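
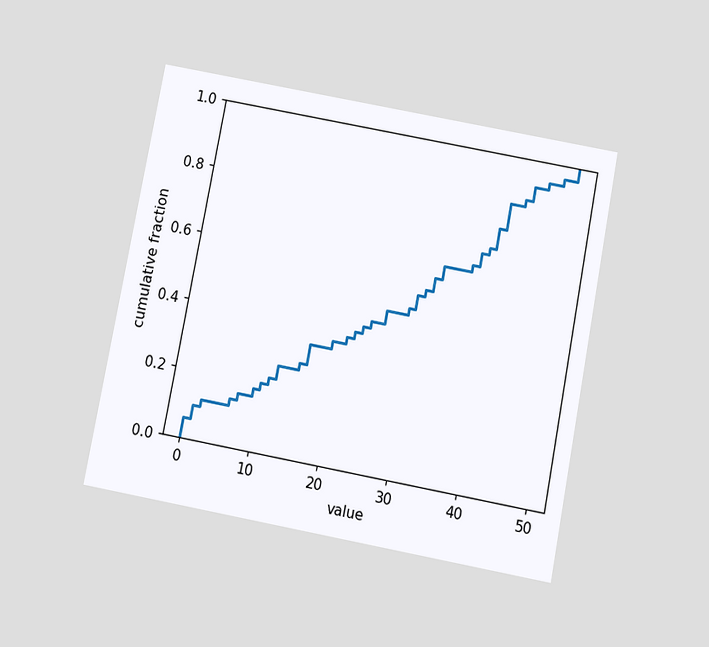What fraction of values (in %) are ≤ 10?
20%

The chart is tilted about 11° clockwise and viewed slightly from below. At x=10 the ECDF step is at 20%.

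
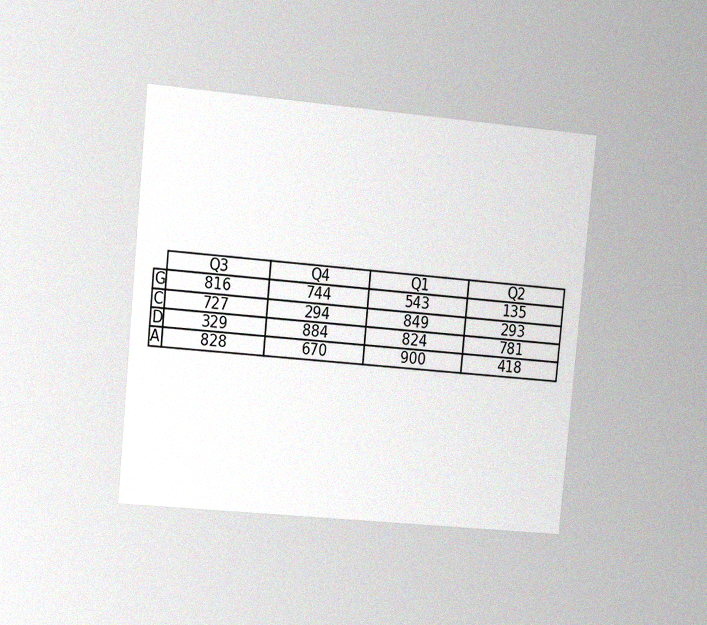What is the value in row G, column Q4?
The chart is tilted about 5° clockwise and viewed slightly from the left, with some photo noise. The (G, Q4) cell reads 744.

744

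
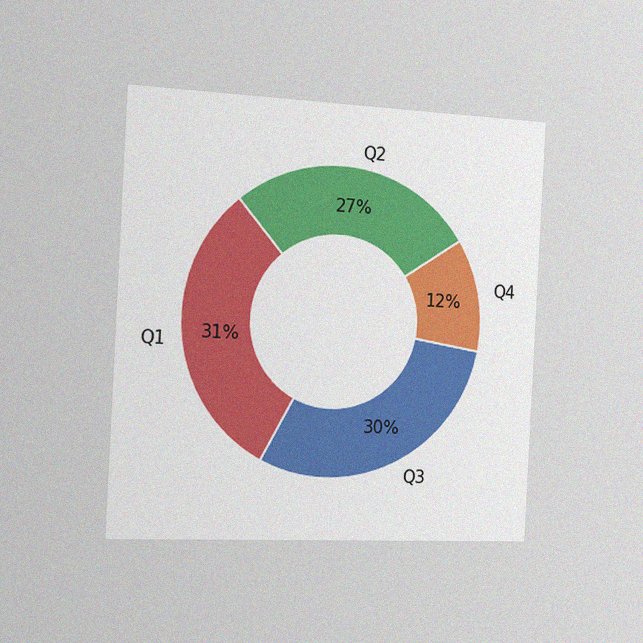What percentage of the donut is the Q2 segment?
27%

The chart is tilted about 3° clockwise and viewed slightly from the left, with some photo noise. The Q2 segment takes up 27% of the ring.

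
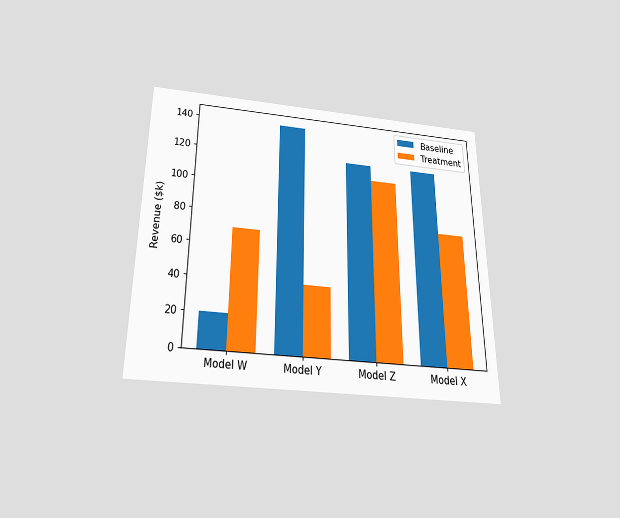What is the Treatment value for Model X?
The chart is viewed slightly from below. The Treatment bar at Model X reaches $80k on the y-axis.

$80k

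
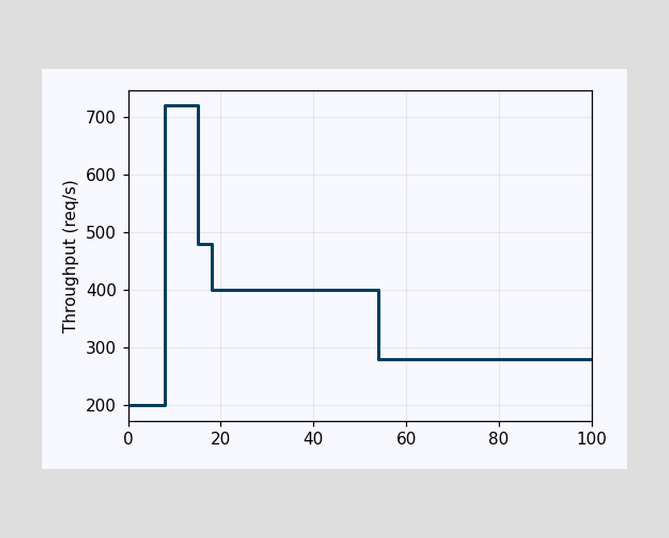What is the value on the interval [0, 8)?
200req/s

On [0, 8) the step sits at 200req/s.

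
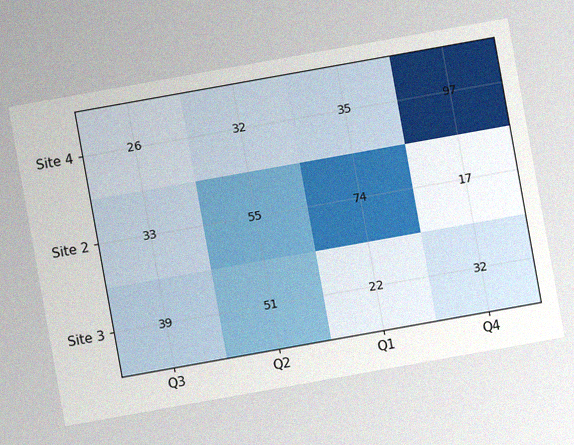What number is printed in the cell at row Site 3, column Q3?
The chart is tilted about 10° counter-clockwise, with some photo noise. The (Site 3, Q3) cell reads 39.

39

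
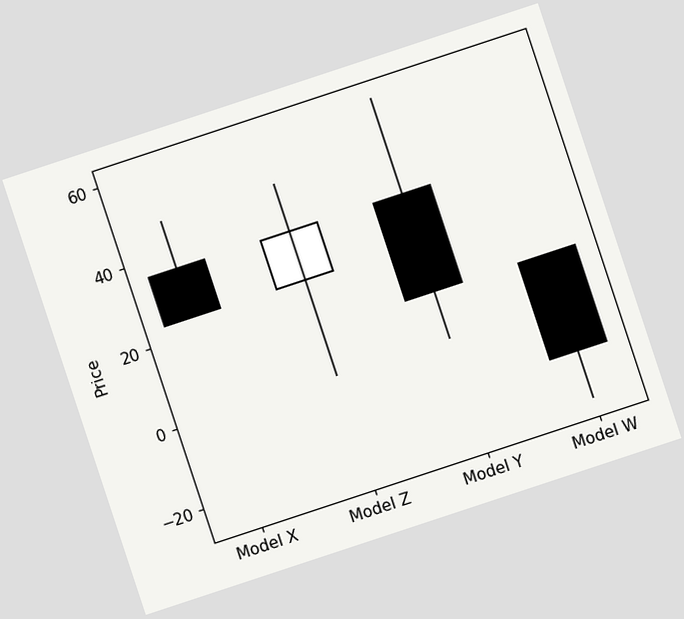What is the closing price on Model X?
24

The chart is tilted about 18° counter-clockwise. The Model X candle closes at 24.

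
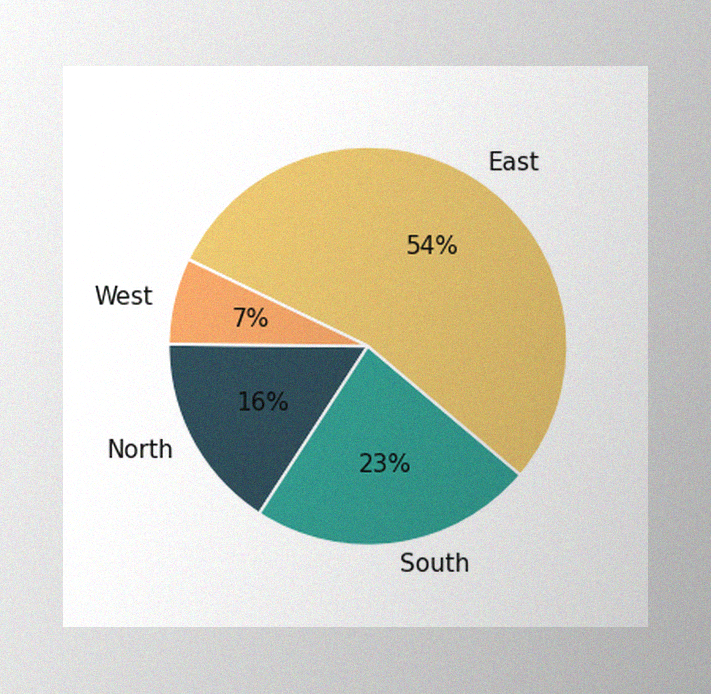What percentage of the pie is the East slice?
The image has some photo noise and uneven lighting. The East slice takes up 54% of the pie.

54%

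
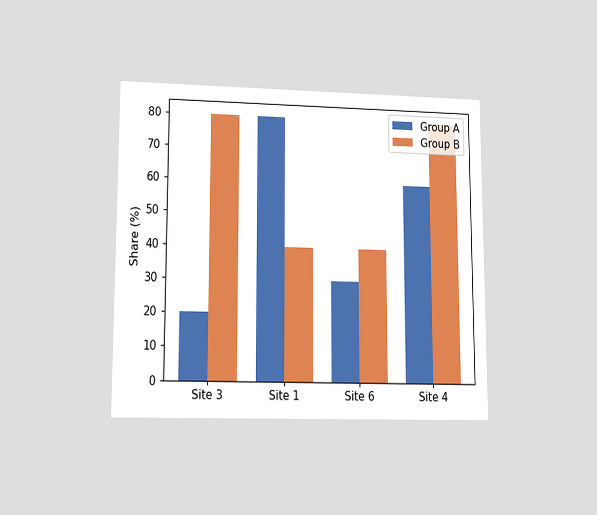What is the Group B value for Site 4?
The chart is viewed at a slight angle. The Group B bar at Site 4 reaches 80% on the y-axis.

80%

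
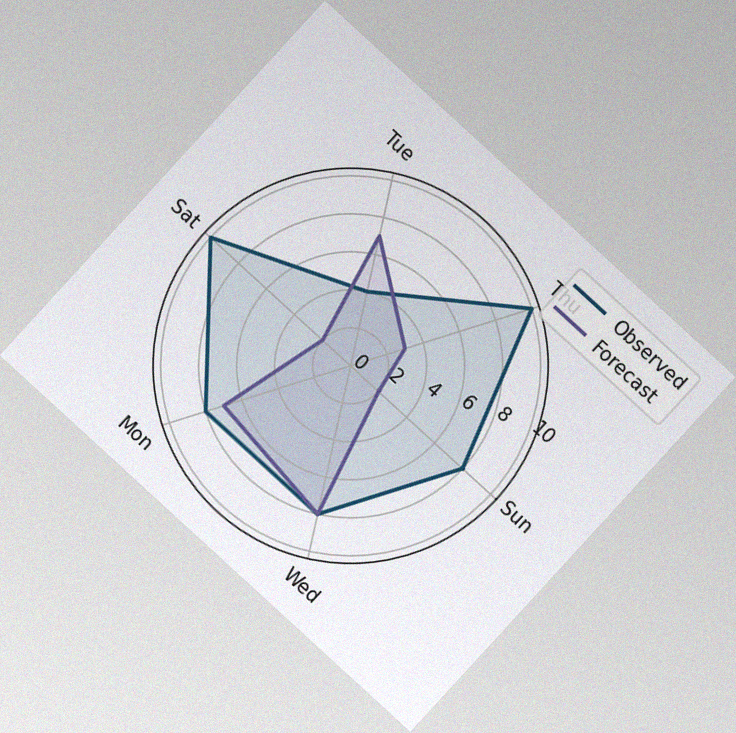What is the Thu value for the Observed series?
The chart is tilted about 43° clockwise, with some photo noise. On the Thu axis, Observed reaches 10.

10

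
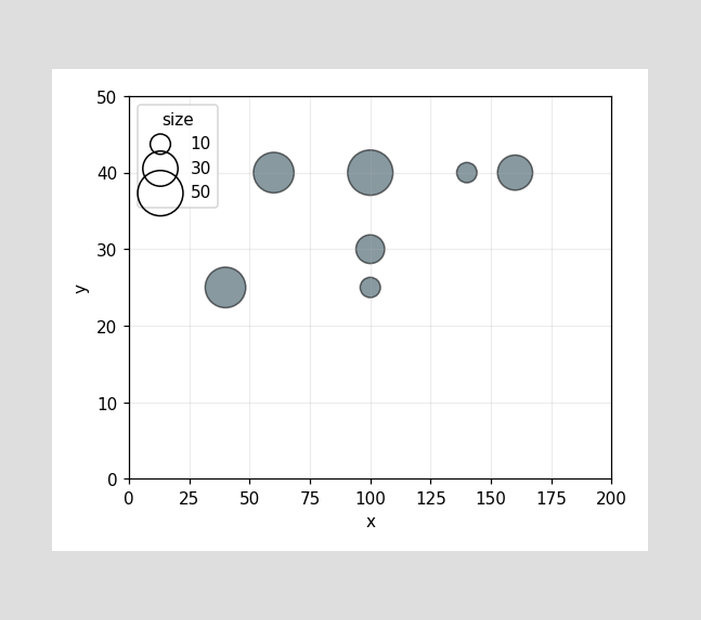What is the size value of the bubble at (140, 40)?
Matching the bubble at (140, 40) against the size legend gives 10.

10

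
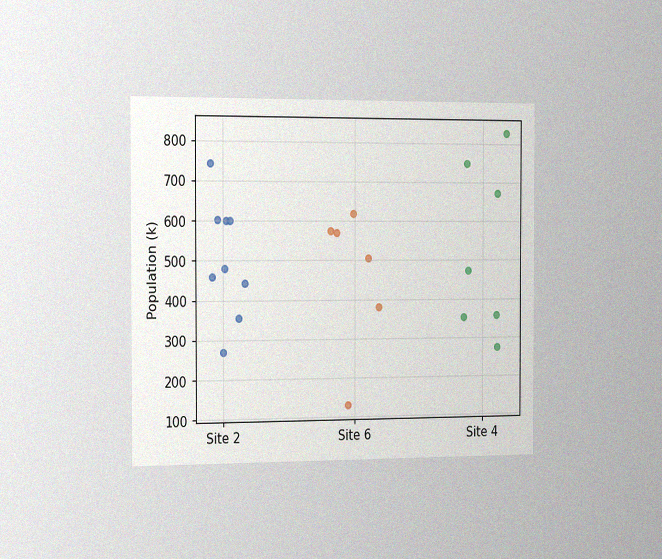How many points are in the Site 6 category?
The chart is viewed slightly from the left, with some photo noise. Counting the markers in the Site 6 column gives 6.

6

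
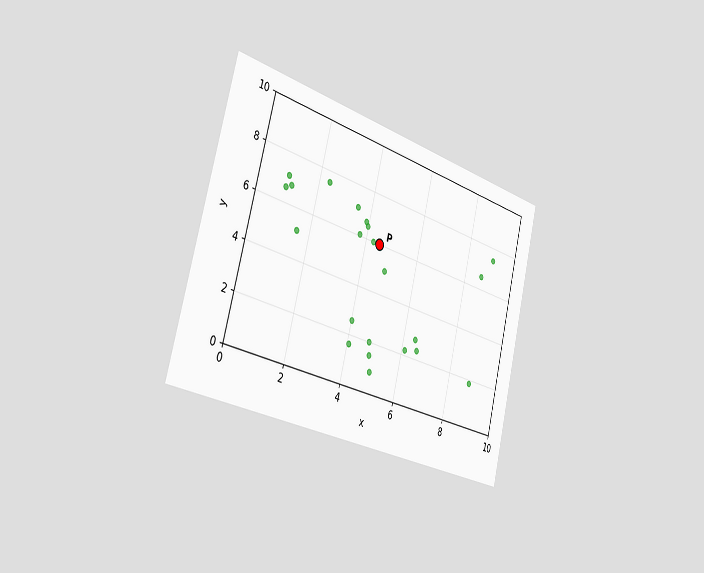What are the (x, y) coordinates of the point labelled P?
(4.5, 6)

The chart is tilted about 14° clockwise and viewed slightly from the left. Following the gridlines from P to each axis, P sits at (4.5, 6).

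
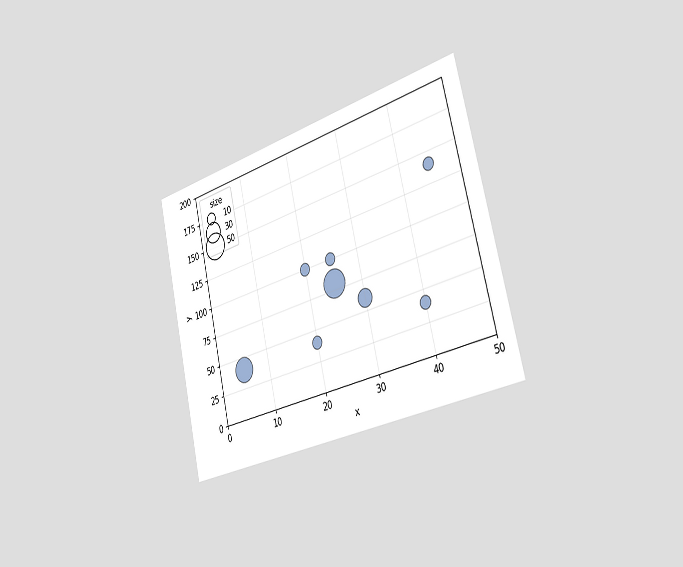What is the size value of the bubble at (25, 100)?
The chart is tilted about 13° counter-clockwise and viewed slightly from the right. Matching the bubble at (25, 100) against the size legend gives 10.

10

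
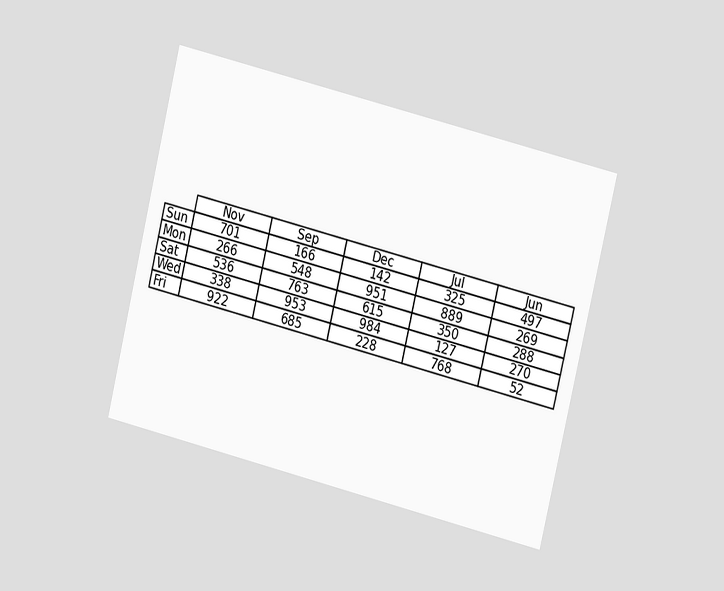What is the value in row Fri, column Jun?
The chart is tilted about 14° clockwise and viewed at a slight angle. The (Fri, Jun) cell reads 52.

52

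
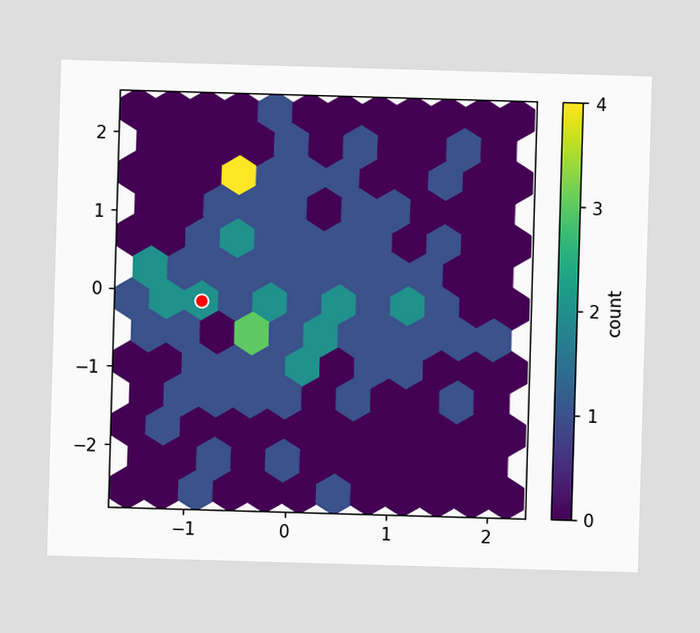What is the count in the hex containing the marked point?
2

The marked hex reads 2 on the colorbar.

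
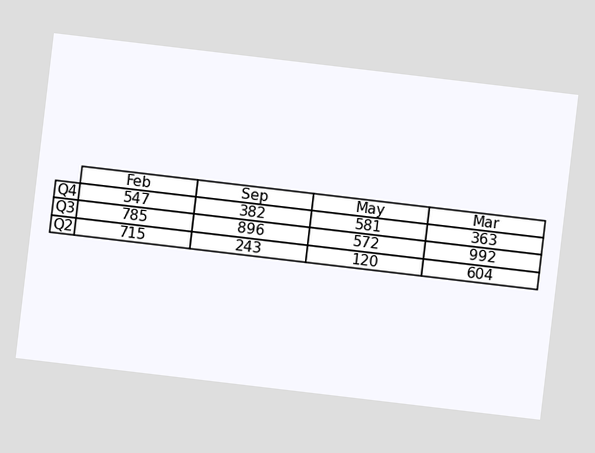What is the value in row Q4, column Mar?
The chart is tilted about 7° clockwise. The (Q4, Mar) cell reads 363.

363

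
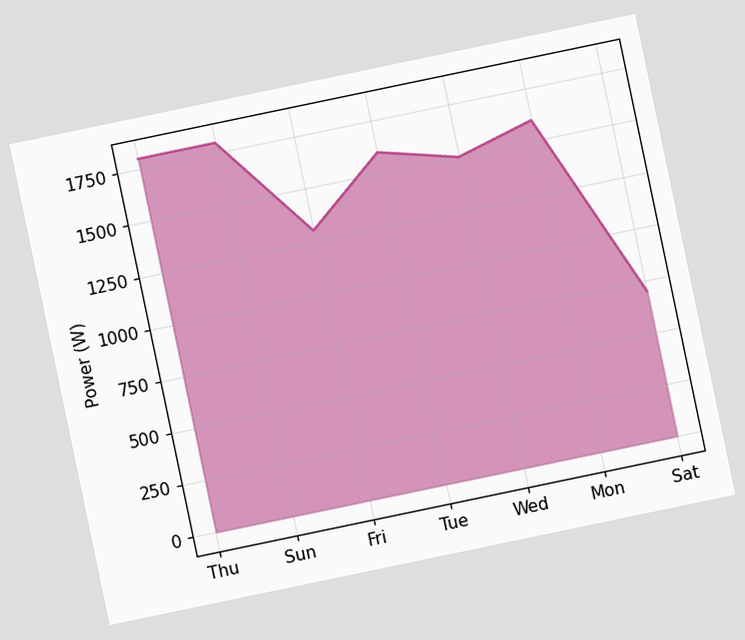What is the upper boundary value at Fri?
1300W

The chart is tilted about 12° counter-clockwise. At Fri the upper boundary is at 1300W.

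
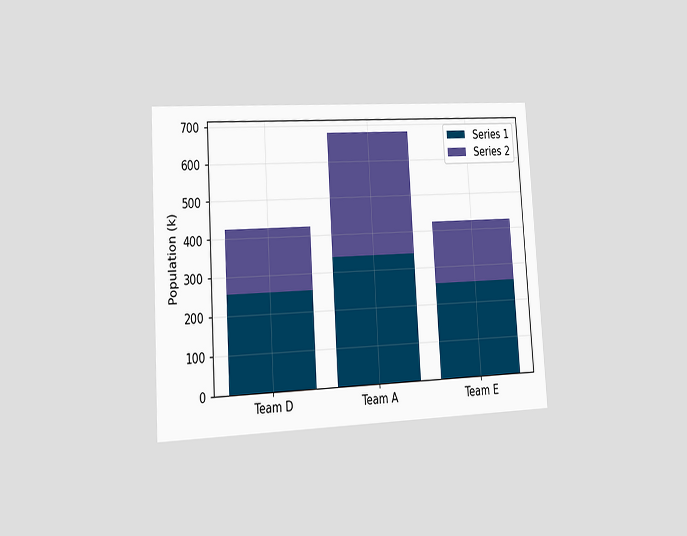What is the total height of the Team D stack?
425k

The chart is tilted about 3° counter-clockwise and viewed slightly from the left. The Team D stack's top reaches 425k on the y-axis.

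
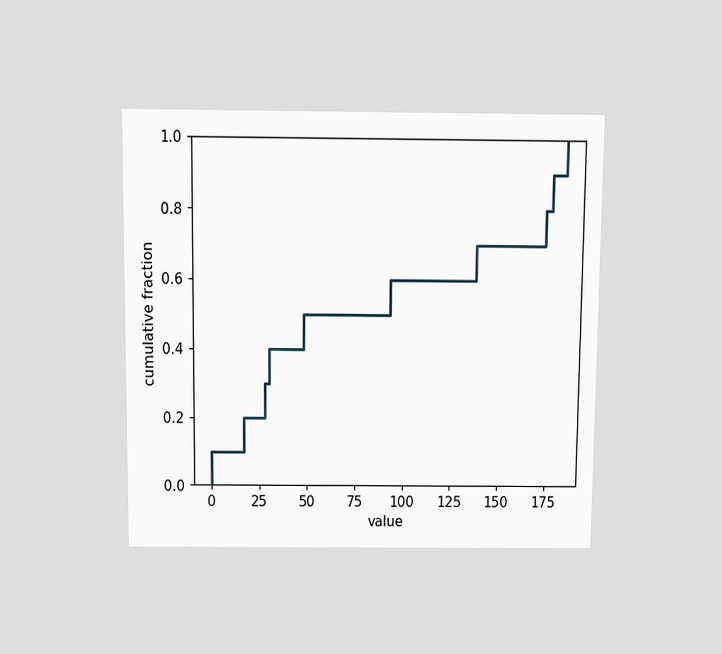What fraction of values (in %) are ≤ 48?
The chart is viewed slightly from above. At x=48 the ECDF step is at 50%.

50%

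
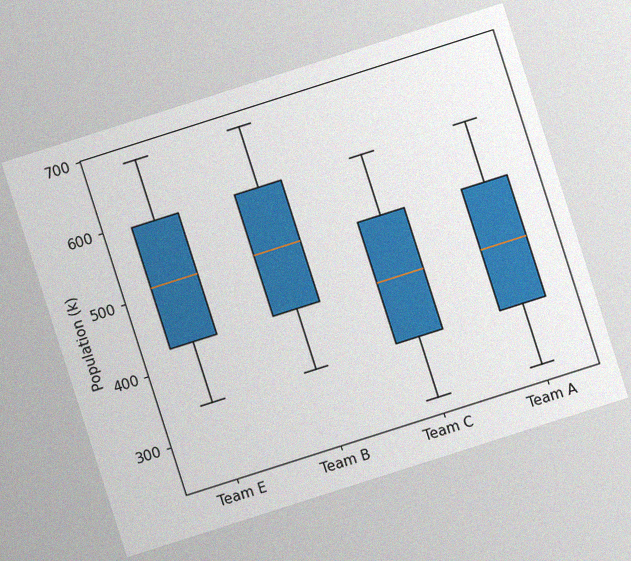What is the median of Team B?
The chart is tilted about 18° counter-clockwise, with some photo noise. The median line in the Team B box sits at 510k.

510k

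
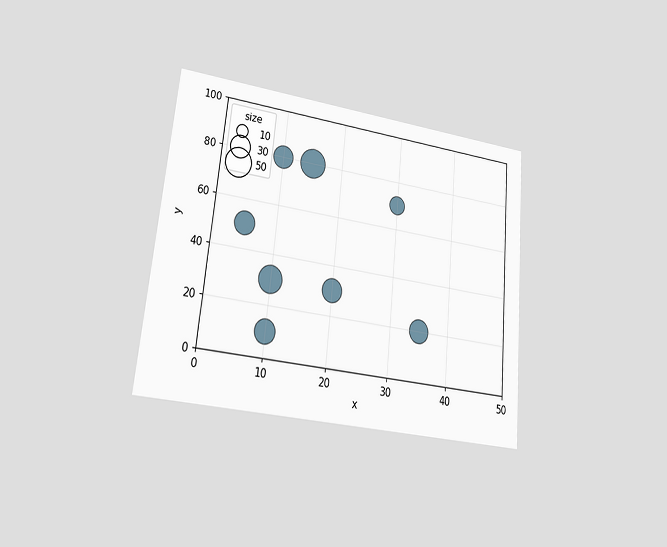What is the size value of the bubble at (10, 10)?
The chart is tilted about 5° clockwise and viewed at a slight angle. Matching the bubble at (10, 10) against the size legend gives 30.

30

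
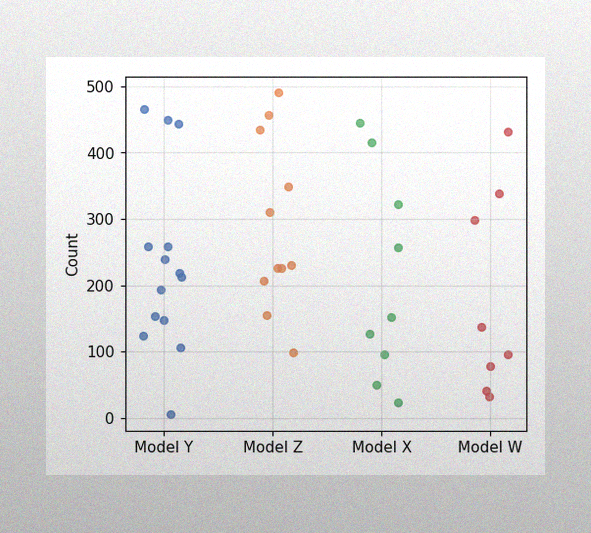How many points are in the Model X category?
9

The image has some photo noise and uneven lighting. Counting the markers in the Model X column gives 9.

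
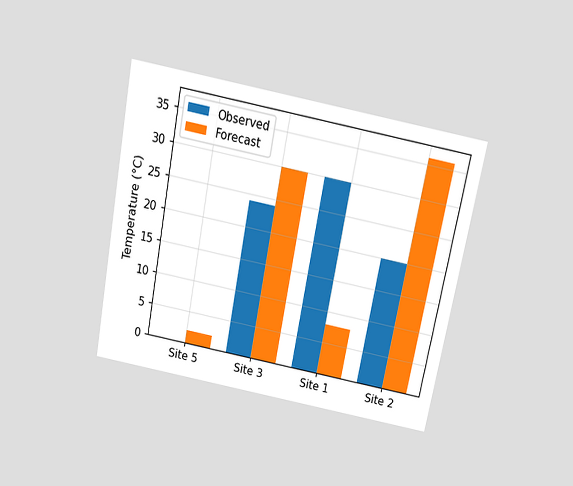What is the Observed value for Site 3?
24°C

The chart is tilted about 11° clockwise and viewed slightly from above. The Observed bar at Site 3 reaches 24°C on the y-axis.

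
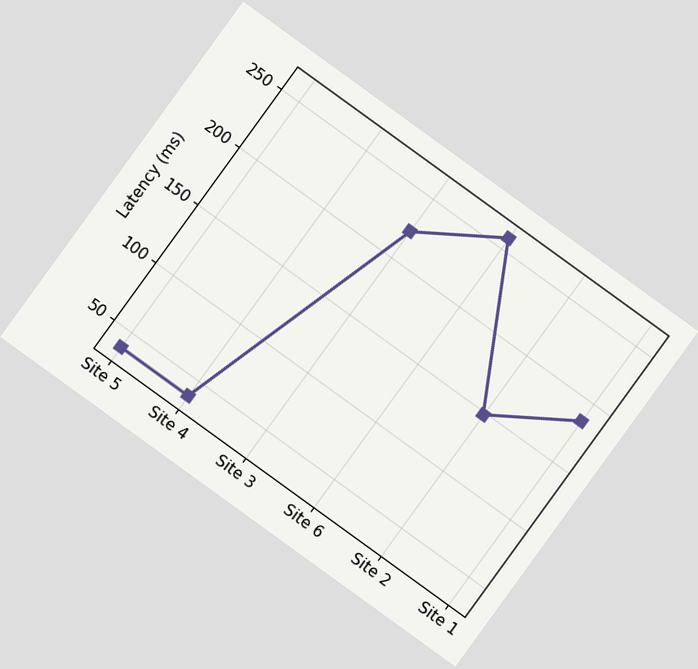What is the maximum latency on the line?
259ms

The chart is tilted about 36° clockwise. The highest point is at Site 6, and reading across to the y-axis gives 259ms.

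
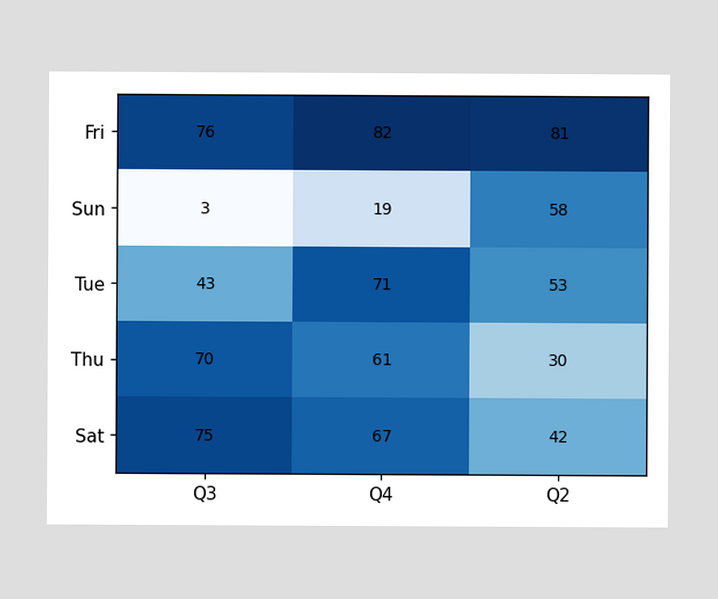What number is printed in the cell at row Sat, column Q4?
The (Sat, Q4) cell reads 67.

67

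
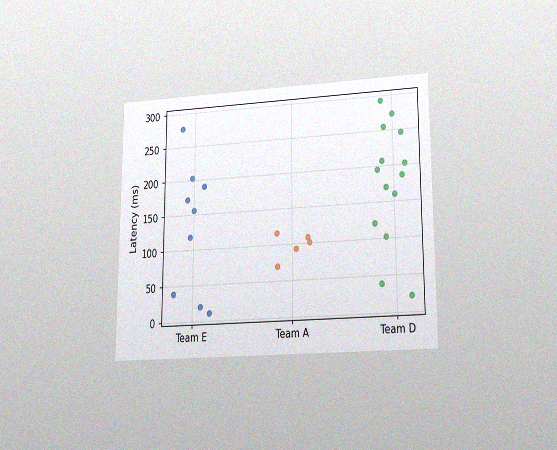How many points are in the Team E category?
9

The chart is viewed at a slight angle, with some photo noise. Counting the markers in the Team E column gives 9.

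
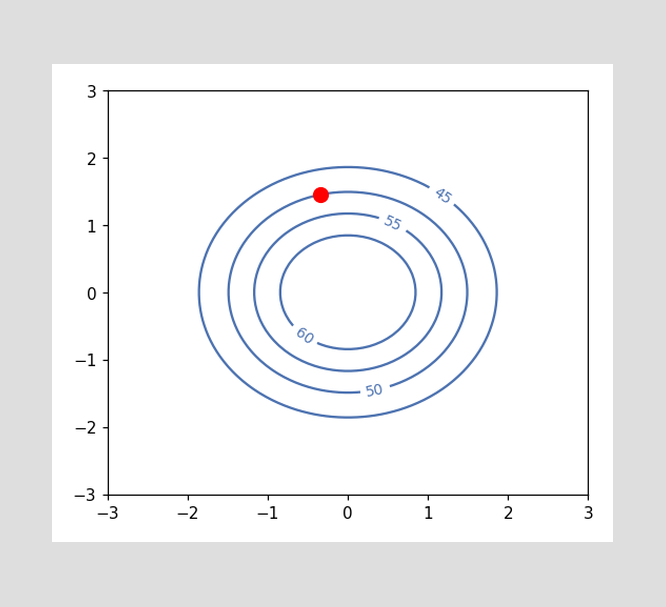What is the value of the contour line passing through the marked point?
The marked point sits on the contour labelled 50.

50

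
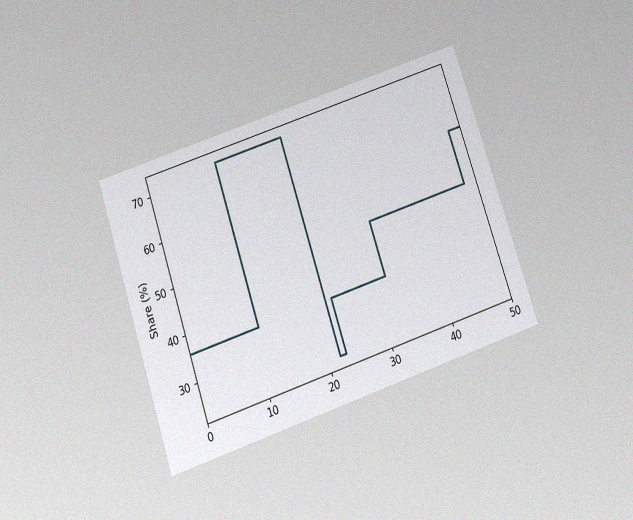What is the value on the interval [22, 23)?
24%

The chart is tilted about 18° counter-clockwise and viewed slightly from below, with some photo noise. On [22, 23) the step sits at 24%.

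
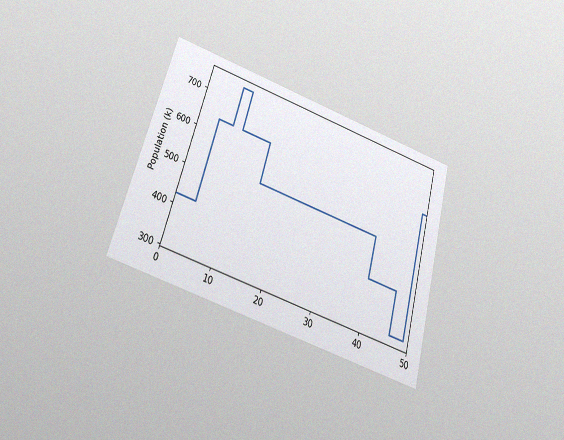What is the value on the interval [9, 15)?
The chart is tilted about 16° clockwise and viewed slightly from below, with some photo noise. On [9, 15) the step sits at 636k.

636k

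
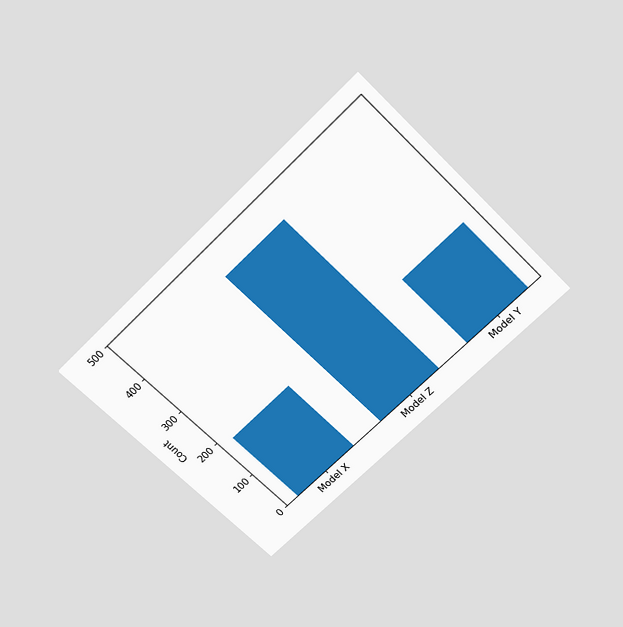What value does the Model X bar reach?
The chart is tilted about 45° counter-clockwise and viewed slightly from above. Reading along the chart's y-axis, the Model X bar reaches 186.

186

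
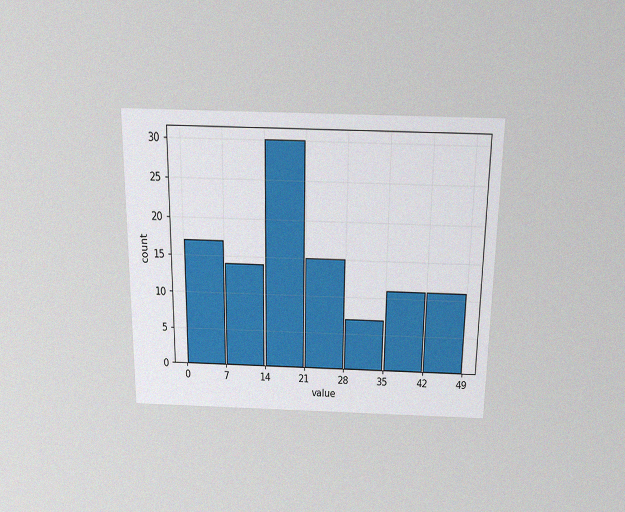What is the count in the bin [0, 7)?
17

The chart is viewed slightly from above, with some photo noise. The [0, 7) bin has height 17.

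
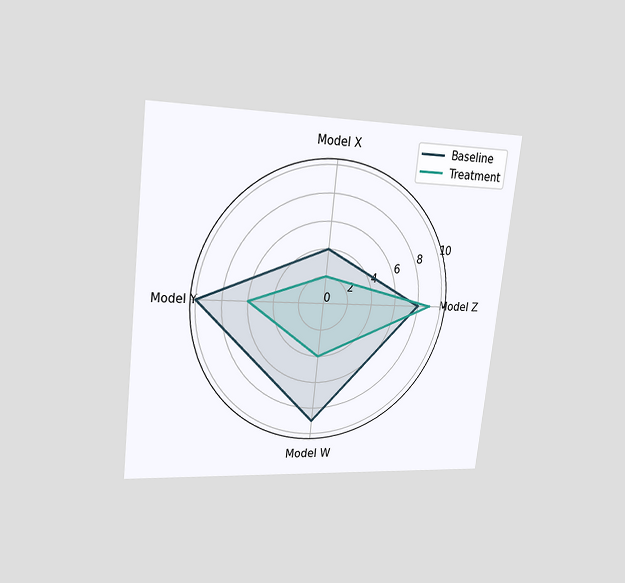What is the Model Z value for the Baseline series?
8

The chart is tilted about 6° clockwise and viewed at a slight angle. On the Model Z axis, Baseline reaches 8.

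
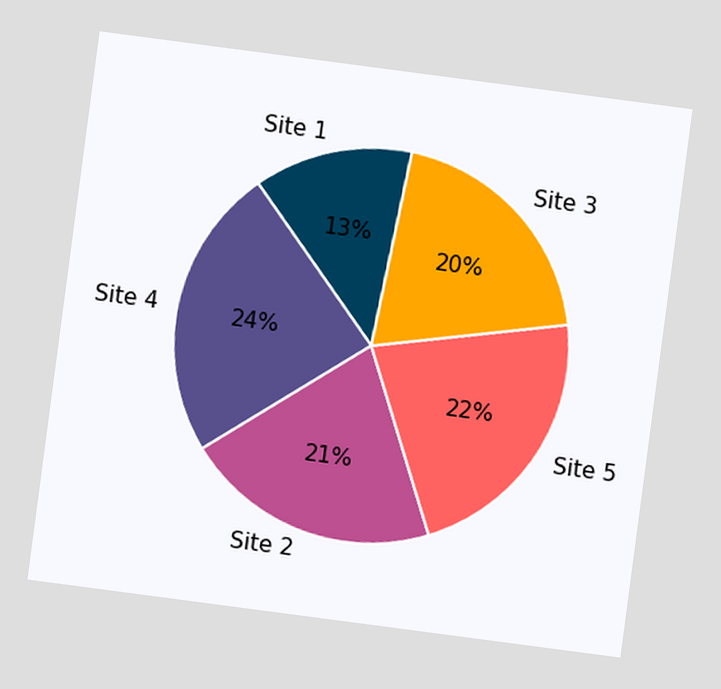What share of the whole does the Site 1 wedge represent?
13%

The chart is tilted about 7° clockwise. The Site 1 slice takes up 13% of the pie.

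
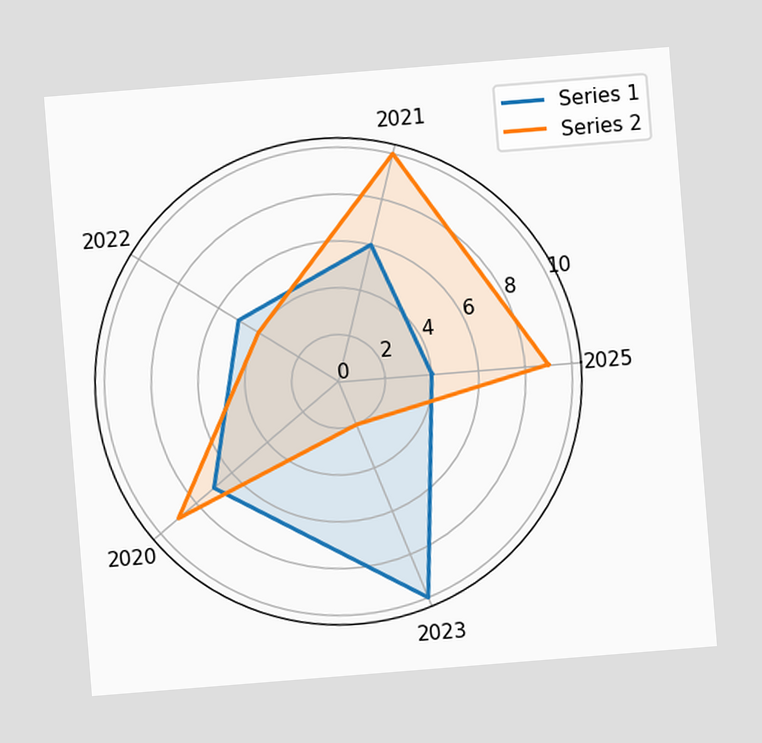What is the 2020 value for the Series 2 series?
9

The chart is tilted about 5° counter-clockwise. On the 2020 axis, Series 2 reaches 9.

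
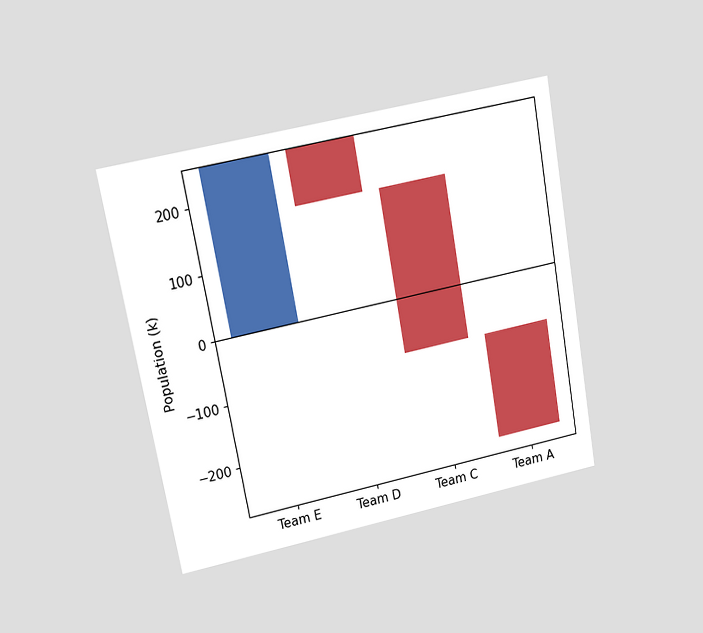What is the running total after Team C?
-85k

The chart is tilted about 10° counter-clockwise and viewed at a slight angle. After Team C the running total reaches -85k.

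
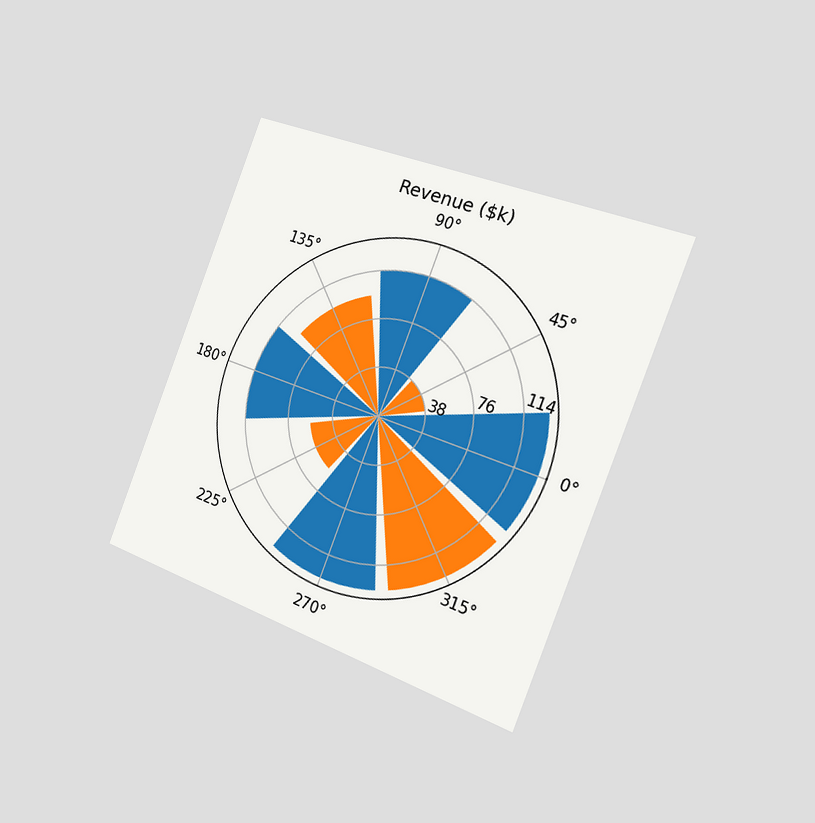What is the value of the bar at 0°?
The chart is tilted about 21° clockwise and viewed slightly from the right. The bar at 0° reaches $133k on the radial axis.

$133k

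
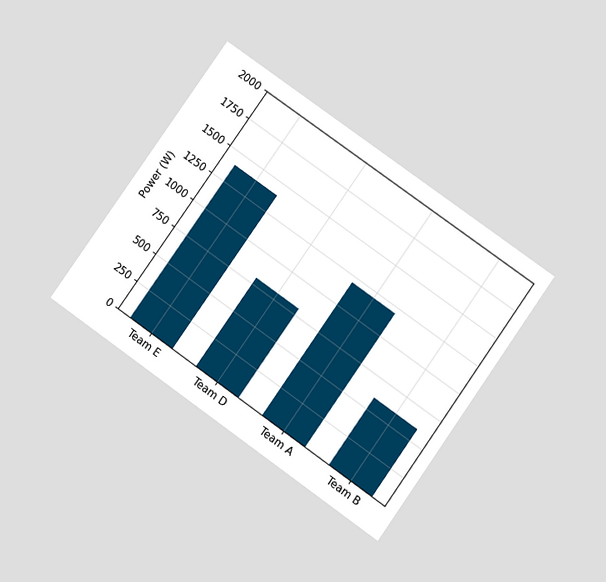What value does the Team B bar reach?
The chart is tilted about 35° clockwise and viewed slightly from below. Reading along the chart's y-axis, the Team B bar reaches 600W.

600W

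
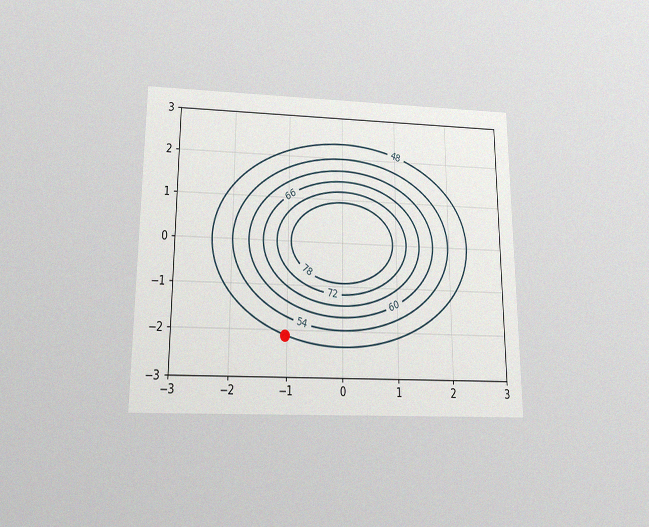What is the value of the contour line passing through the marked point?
The chart is viewed slightly from below, with some photo noise. The marked point sits on the contour labelled 48.

48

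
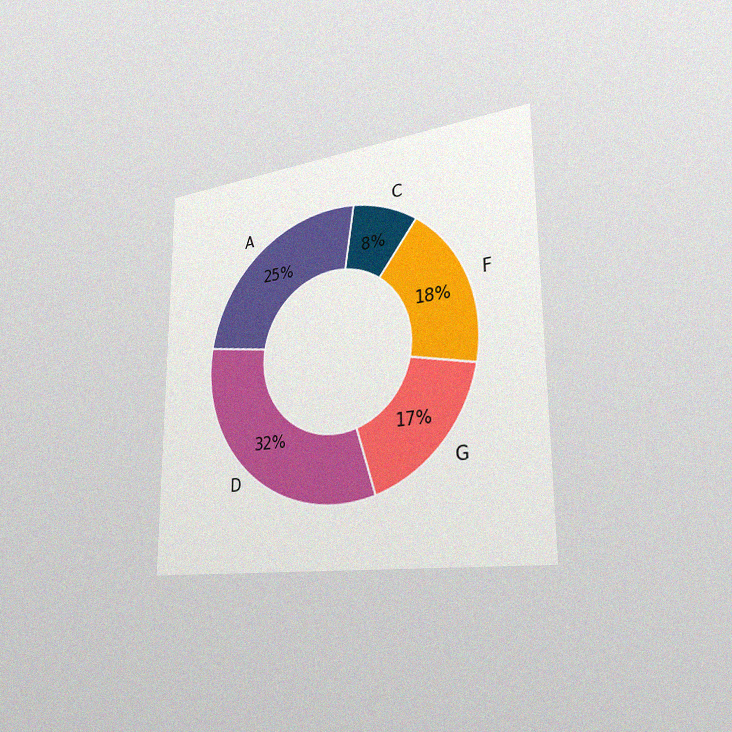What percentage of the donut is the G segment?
17%

The chart is viewed slightly from the right, with some photo noise. The G segment takes up 17% of the ring.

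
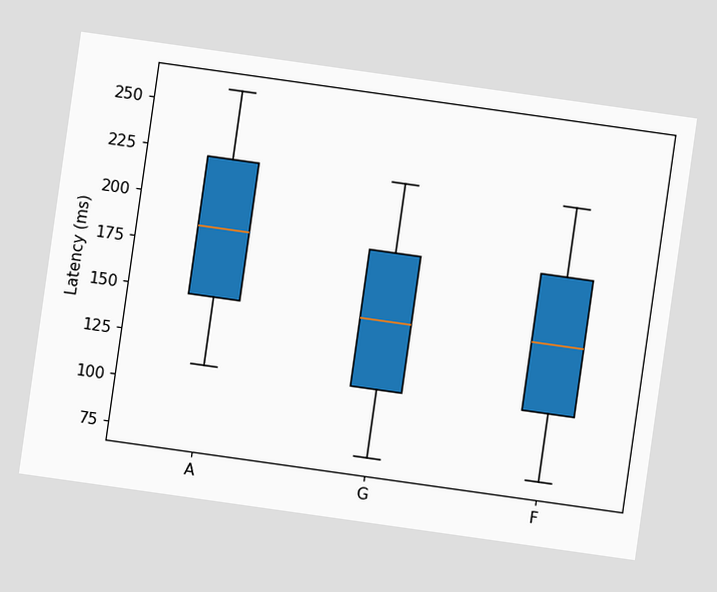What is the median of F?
148ms

The chart is tilted about 8° clockwise. The median line in the F box sits at 148ms.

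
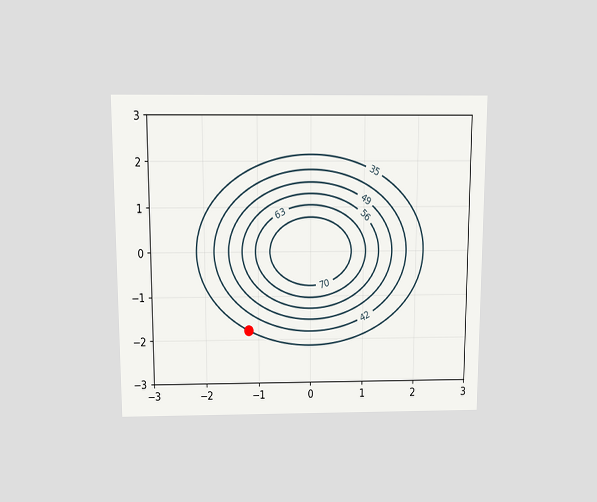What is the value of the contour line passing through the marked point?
The chart is viewed slightly from above. The marked point sits on the contour labelled 35.

35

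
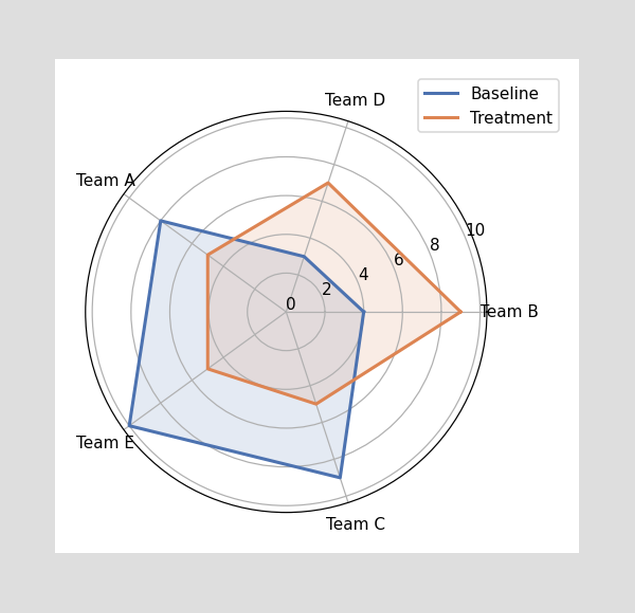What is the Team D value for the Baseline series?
On the Team D axis, Baseline reaches 3.

3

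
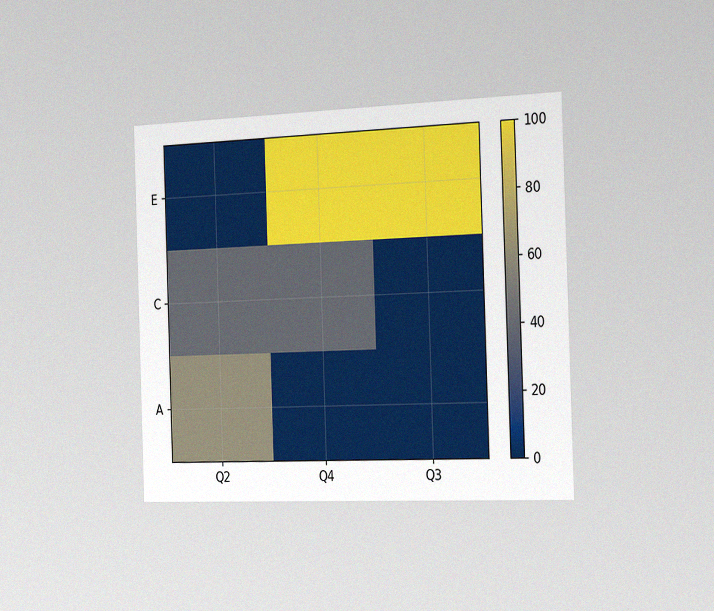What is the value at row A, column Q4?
0

The chart is viewed slightly from the right, with some photo noise. Matching cell (A, Q4) against the colorbar gives 0.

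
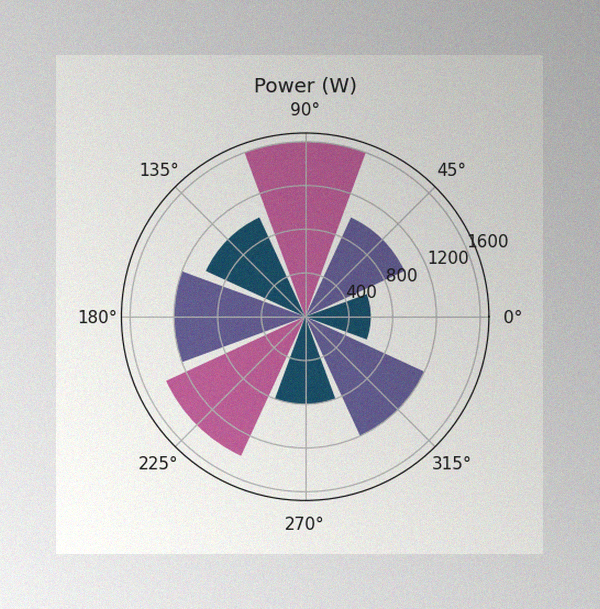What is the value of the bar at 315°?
1200W

The image has some photo noise and uneven lighting. The bar at 315° reaches 1200W on the radial axis.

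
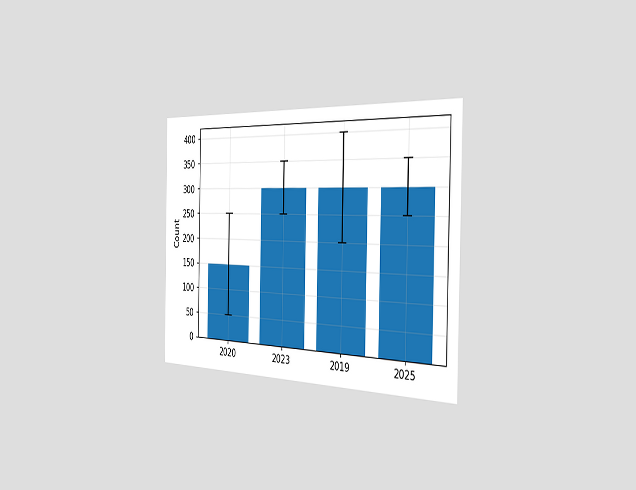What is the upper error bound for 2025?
350

The chart is viewed slightly from the right. The 2025 bar's upper whisker reaches 350.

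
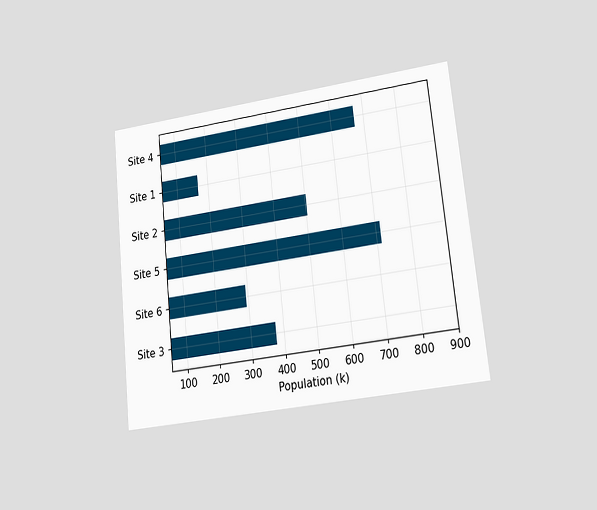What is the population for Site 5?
714k

The chart is tilted about 6° counter-clockwise and viewed at a slight angle. Reading along the chart's x-axis, the Site 5 bar reaches 714k.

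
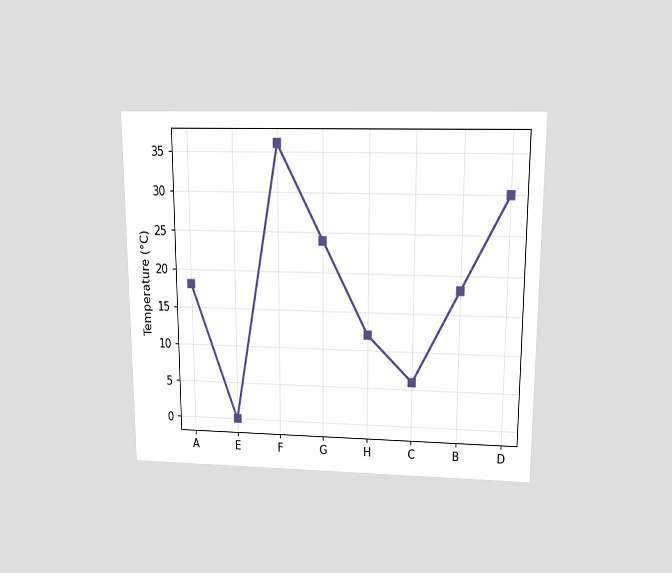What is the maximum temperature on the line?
The chart is viewed slightly from above. The highest point is at F, and reading across to the y-axis gives 36°C.

36°C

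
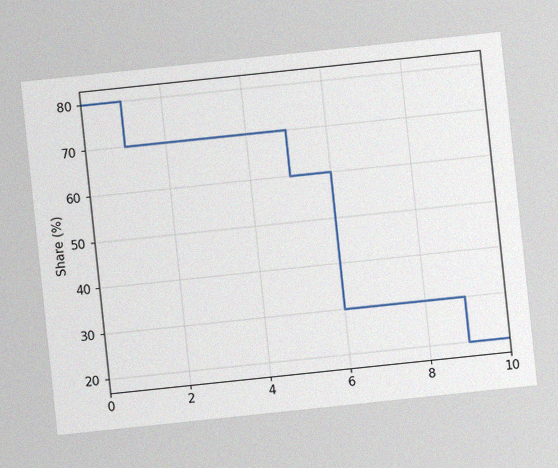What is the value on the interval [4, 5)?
70%

The chart is tilted about 6° counter-clockwise, with some photo noise. On [4, 5) the step sits at 70%.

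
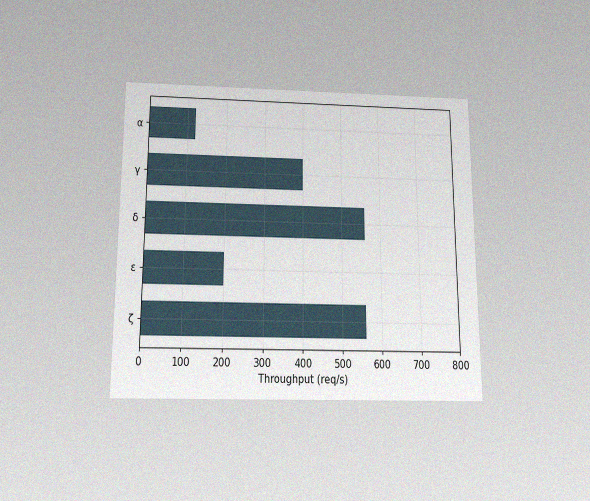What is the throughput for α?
The chart is viewed slightly from below, with some photo noise. Reading along the chart's x-axis, the α bar reaches 120req/s.

120req/s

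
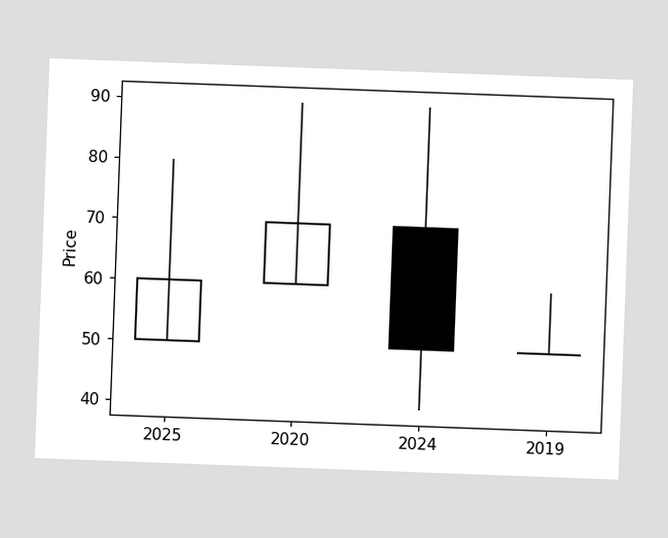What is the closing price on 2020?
70

The chart is tilted about 2° clockwise. The 2020 candle closes at 70.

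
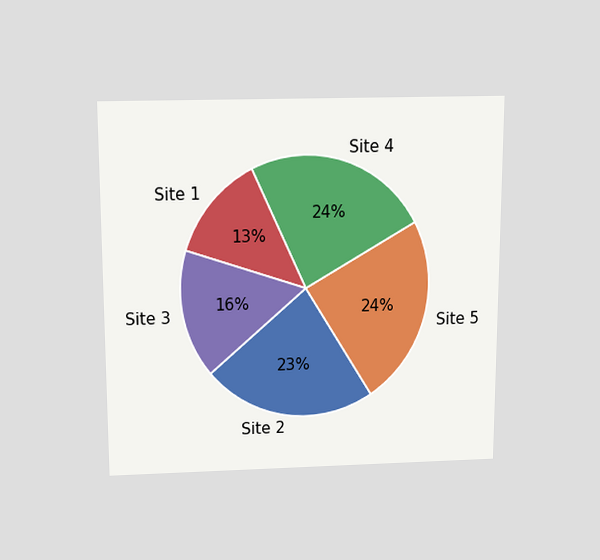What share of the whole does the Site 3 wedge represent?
16%

The chart is viewed slightly from above. The Site 3 slice takes up 16% of the pie.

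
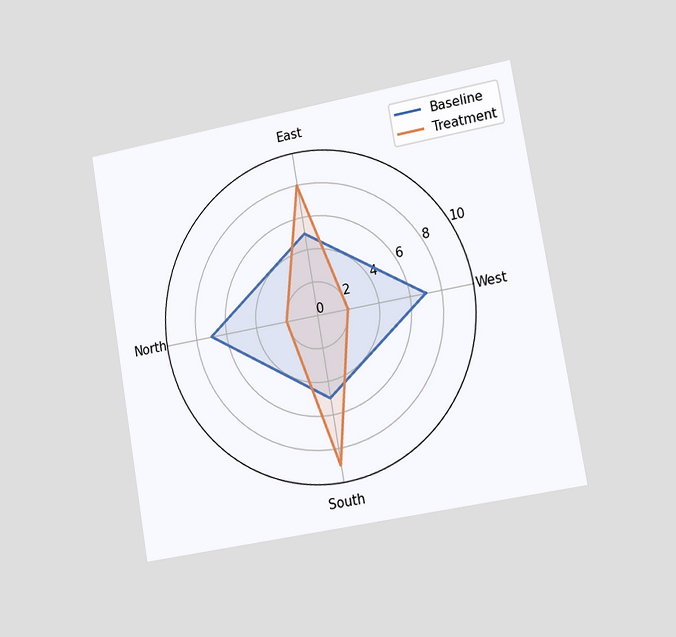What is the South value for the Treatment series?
The chart is tilted about 10° counter-clockwise and viewed slightly from the right. On the South axis, Treatment reaches 9.

9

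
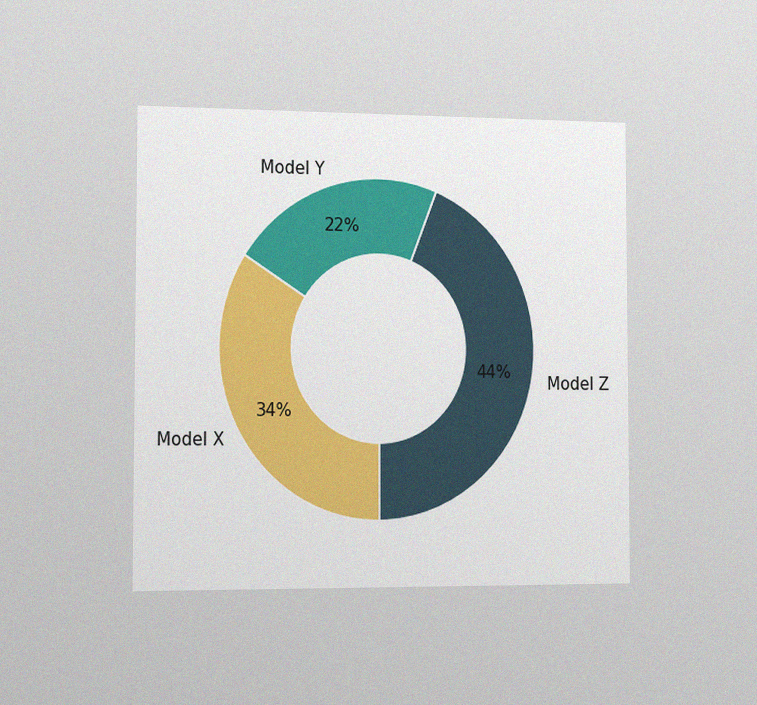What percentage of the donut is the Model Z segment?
44%

The chart is viewed slightly from the left, with some photo noise. The Model Z segment takes up 44% of the ring.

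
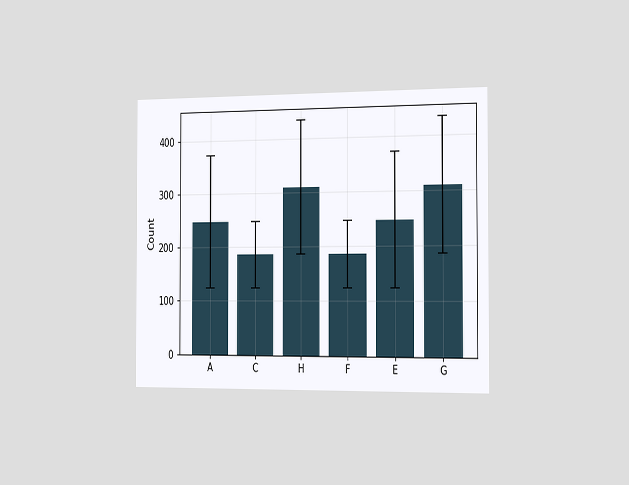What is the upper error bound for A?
372

The chart is viewed slightly from the right. The A bar's upper whisker reaches 372.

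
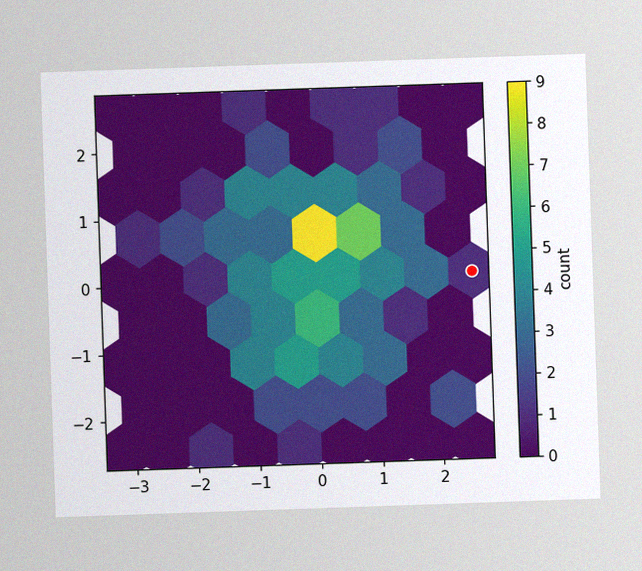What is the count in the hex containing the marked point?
1

The image has some photo noise and uneven lighting. The marked hex reads 1 on the colorbar.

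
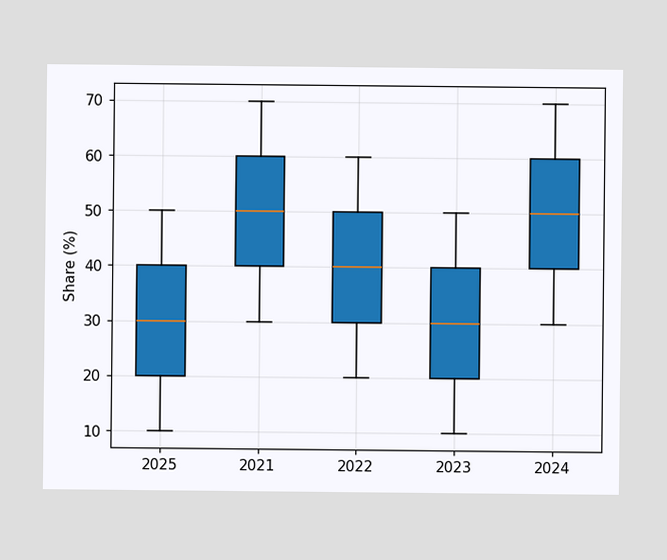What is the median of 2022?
40%

The median line in the 2022 box sits at 40%.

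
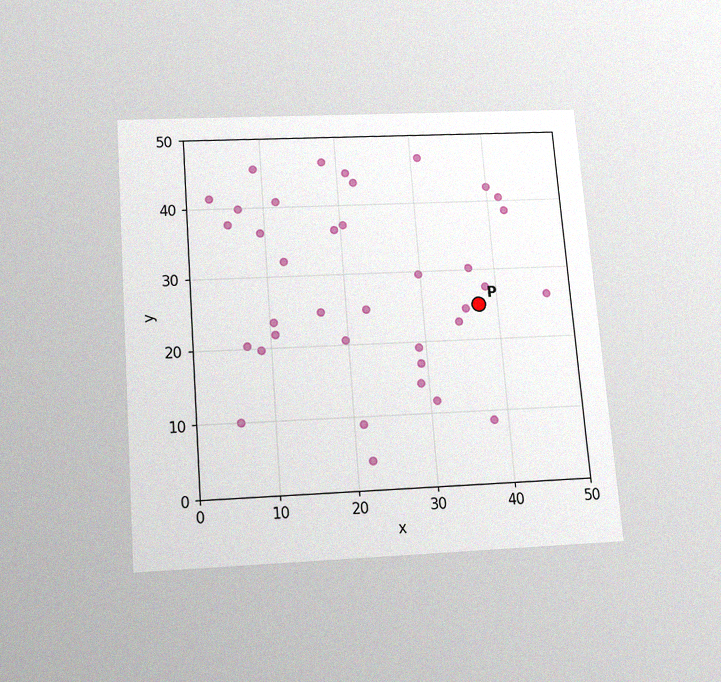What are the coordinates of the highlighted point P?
The chart is tilted about 5° counter-clockwise and viewed slightly from below, with some photo noise. Following the gridlines from P to each axis, P sits at (37.5, 25).

(37.5, 25)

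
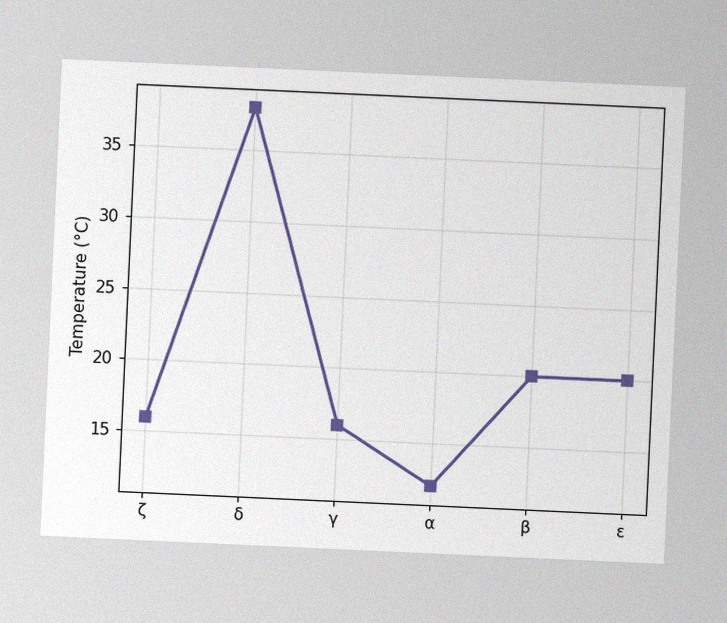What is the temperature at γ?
The chart is tilted about 3° clockwise, with some photo noise. At γ, the line is at 16°C.

16°C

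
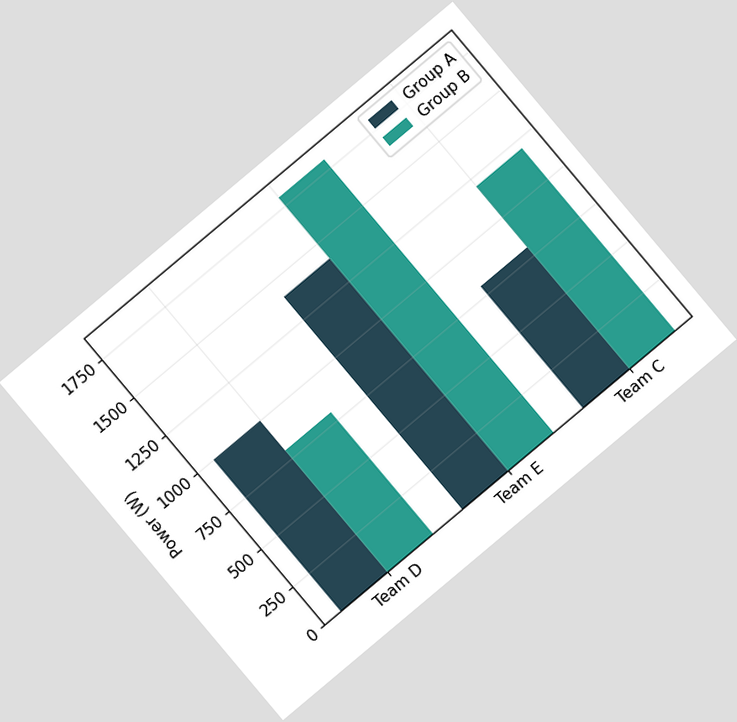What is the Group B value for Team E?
1800W

The chart is tilted about 40° counter-clockwise. The Group B bar at Team E reaches 1800W on the y-axis.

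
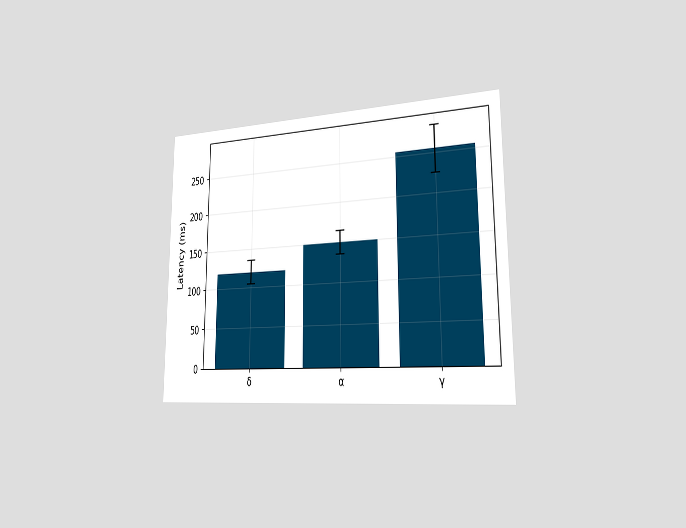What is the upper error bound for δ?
135ms

The chart is viewed slightly from the right. The δ bar's upper whisker reaches 135ms.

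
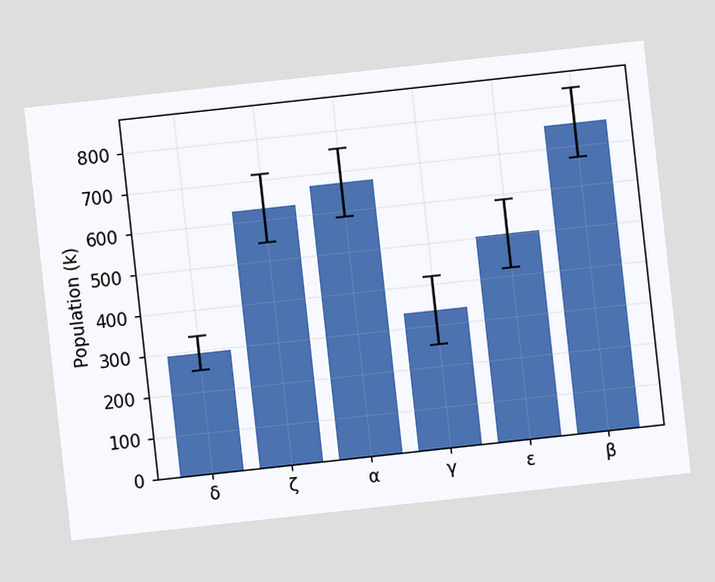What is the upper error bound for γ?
420k

The chart is tilted about 6° counter-clockwise. The γ bar's upper whisker reaches 420k.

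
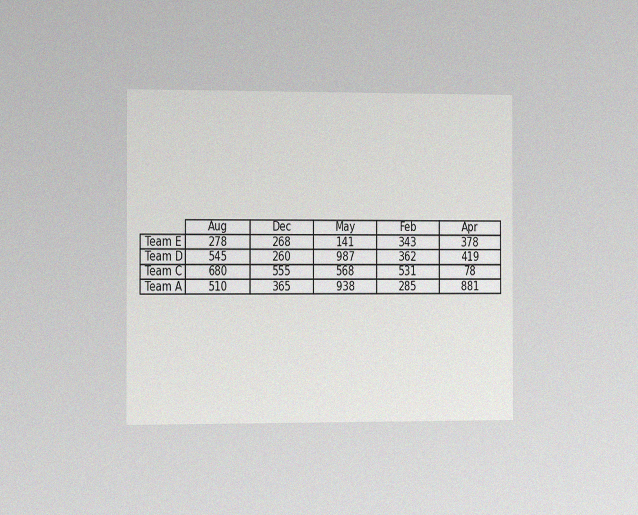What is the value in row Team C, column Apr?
78

The chart is viewed slightly from the left, with some photo noise. The (Team C, Apr) cell reads 78.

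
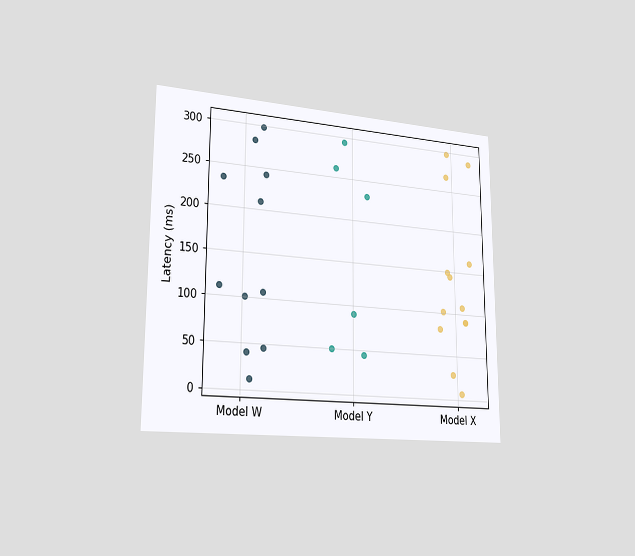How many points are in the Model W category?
11

The chart is viewed slightly from the left. Counting the markers in the Model W column gives 11.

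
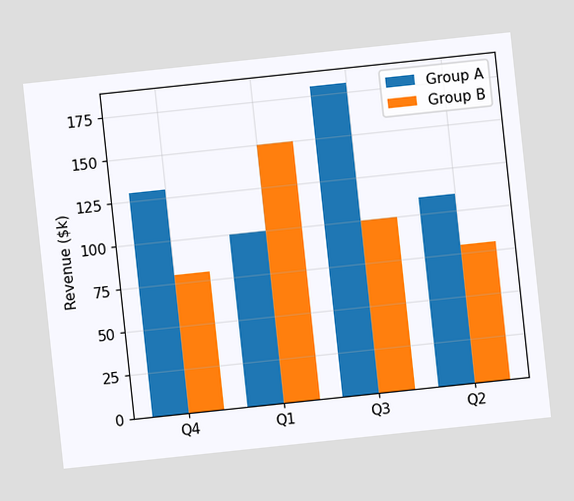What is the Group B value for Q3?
$100k

The chart is tilted about 6° counter-clockwise. The Group B bar at Q3 reaches $100k on the y-axis.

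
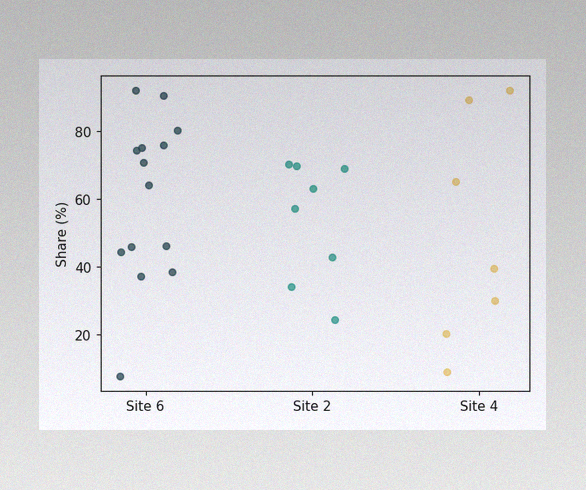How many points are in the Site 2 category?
The image has some photo noise and uneven lighting. Counting the markers in the Site 2 column gives 8.

8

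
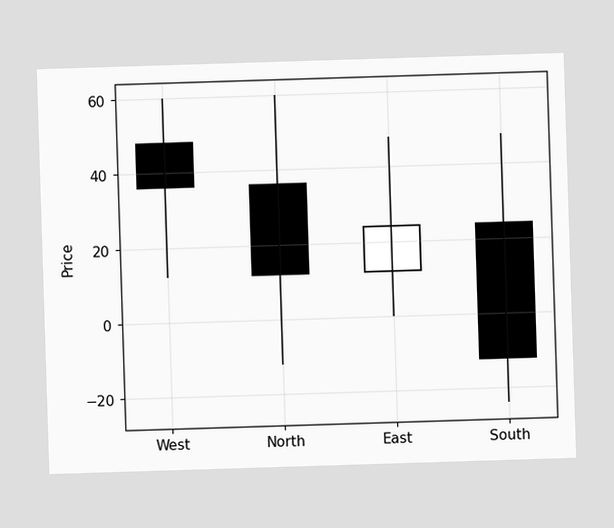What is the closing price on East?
The East candle closes at 24.

24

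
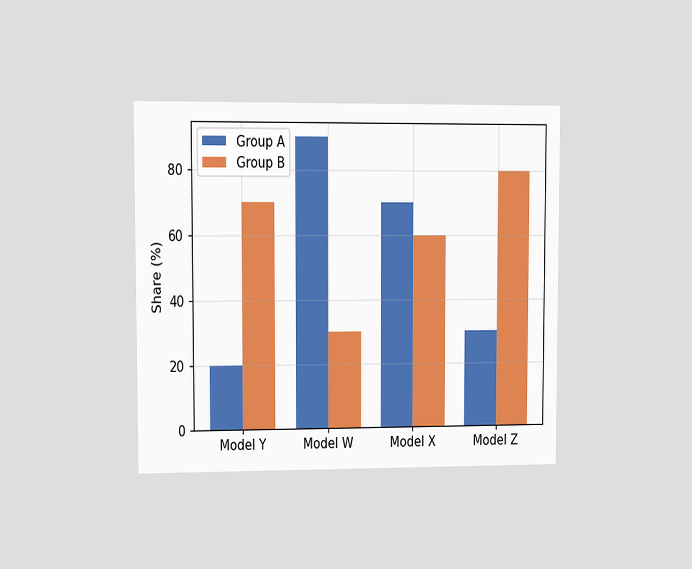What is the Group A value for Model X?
The chart is viewed at a slight angle. The Group A bar at Model X reaches 70% on the y-axis.

70%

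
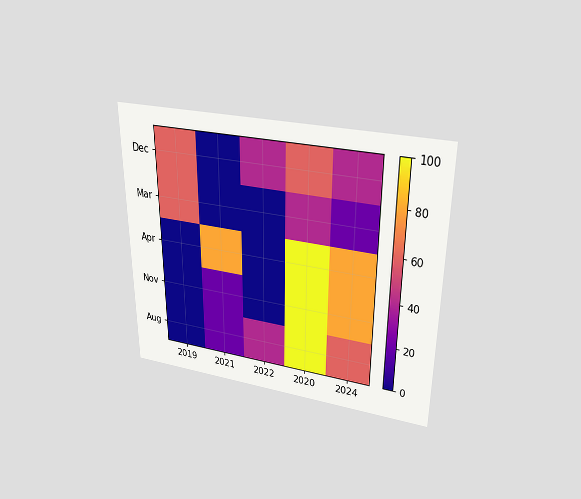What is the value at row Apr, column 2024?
The chart is viewed slightly from above. Matching cell (Apr, 2024) against the colorbar gives 80.

80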